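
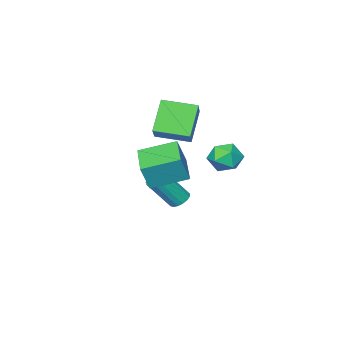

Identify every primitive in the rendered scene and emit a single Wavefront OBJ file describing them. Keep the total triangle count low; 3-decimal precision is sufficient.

v 3.298 -2.801 -1.18
v 3.843 -2.877 0.28
v 1.802 -1.53 -0.556
v 2.346 -1.606 0.904
v 4.494 -1.214 -1.544
v 5.038 -1.29 -0.084
v 2.997 0.057 -0.92
v 3.542 -0.019 0.54
v 1.174 -3.986 2.244
v 2.19 -2.972 3.297
v -0.011 -2.523 1.98
v 1.006 -1.51 3.032
v 2.274 -3.39 0.608
v 3.291 -2.377 1.66
v 1.09 -1.928 0.343
v 2.106 -0.914 1.396
v 0.341 -3.609 -4.671
v 0.84 -3.776 -5.052
v 1.918 -4.439 -3.351
v 1.419 -4.271 -2.969
v 0.901 -3.481 -4.975
v 1.979 -4.144 -3.274
v 0.833 -3.215 -4.829
v 1.911 -3.878 -3.128
v 0.653 -3.039 -4.646
v 1.731 -3.702 -2.945
v 0.402 -2.994 -4.469
v 1.479 -3.656 -2.768
v 0.136 -3.089 -4.338
v 1.214 -3.752 -2.637
v -0.083 -3.304 -4.283
v 0.995 -3.967 -2.582
v -0.204 -3.588 -4.317
v 0.874 -4.251 -2.616
v -0.201 -3.877 -4.432
v 0.877 -4.54 -2.731
v -0.073 -4.105 -4.602
v 1.005 -4.768 -2.9
v 0.15 -4.219 -4.787
v 1.227 -4.882 -3.086
v 0.416 -4.193 -4.946
v 1.493 -4.856 -3.244
v 0.665 -4.033 -5.041
v 1.743 -4.696 -3.34
v 1.637 1.676 0.018
v 2.27 1.038 0.428
v 0.45 0.622 0.212
v 1.083 -0.016 0.622
v 0.837 0.813 1.101
v 1.571 1.464 0.981
v 1.149 0.196 -0.341
v 1.883 0.847 -0.461
v 1.969 0.123 0.206
v 1.776 0.505 1.097
v 0.944 1.155 -0.457
v 0.751 1.537 0.434
f 2 4 1
f 5 2 1
f 1 4 3
f 3 5 1
f 2 8 4
f 6 2 5
f 6 8 2
f 4 8 3
f 7 5 3
f 3 8 7
f 7 6 5
f 8 6 7
f 10 12 9
f 13 10 9
f 9 12 11
f 11 13 9
f 10 16 12
f 14 10 13
f 14 16 10
f 12 16 11
f 15 13 11
f 11 16 15
f 15 14 13
f 16 14 15
f 18 17 21
f 18 21 19
f 19 21 22
f 19 22 20
f 21 17 23
f 21 23 22
f 22 23 24
f 22 24 20
f 23 17 25
f 23 25 24
f 24 25 26
f 24 26 20
f 25 17 27
f 25 27 26
f 26 27 28
f 26 28 20
f 27 17 29
f 27 29 28
f 28 29 30
f 28 30 20
f 29 17 31
f 29 31 30
f 30 31 32
f 30 32 20
f 31 17 33
f 31 33 32
f 32 33 34
f 32 34 20
f 33 17 35
f 33 35 34
f 34 35 36
f 34 36 20
f 35 17 37
f 35 37 36
f 36 37 38
f 36 38 20
f 37 17 39
f 37 39 38
f 38 39 40
f 38 40 20
f 39 17 41
f 39 41 40
f 40 41 42
f 40 42 20
f 41 17 43
f 41 43 42
f 42 43 44
f 42 44 20
f 43 17 18
f 43 18 44
f 44 18 19
f 44 19 20
f 45 56 50
f 45 50 46
f 45 46 52
f 45 52 55
f 45 55 56
f 46 50 54
f 50 56 49
f 56 55 47
f 55 52 51
f 52 46 53
f 48 54 49
f 48 49 47
f 48 47 51
f 48 51 53
f 48 53 54
f 49 54 50
f 47 49 56
f 51 47 55
f 53 51 52
f 54 53 46



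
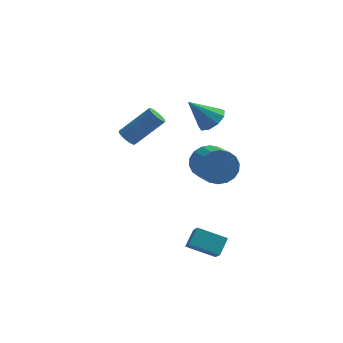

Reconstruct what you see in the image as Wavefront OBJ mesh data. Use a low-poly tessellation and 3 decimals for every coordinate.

v 2.649 2.001 2.27
v 3.263 1.679 2.726
v 1.531 1.739 3.59
v 3.232 2.24 2.811
v 2.928 2.689 2.642
v 2.493 2.816 2.3
v 2.132 2.562 1.943
v 2.013 2.046 1.739
v 2.191 1.508 1.784
v 2.584 1.202 2.056
v 3.007 1.269 2.428
v 2.698 0.071 0.519
v 3.111 0.562 1.273
v 3.715 -0.9 1.895
v 3.302 -1.391 1.141
v 2.71 0.463 1.428
v 3.314 -1 2.05
v 2.308 0.286 1.403
v 2.912 -1.177 2.025
v 1.982 0.066 1.203
v 2.586 -1.396 1.825
v 1.799 -0.152 0.868
v 2.403 -1.615 1.489
v 1.793 -0.327 0.463
v 2.397 -1.789 1.085
v 1.967 -0.422 0.069
v 2.571 -1.884 0.691
v 2.285 -0.42 -0.235
v 2.889 -1.882 0.387
v 2.686 -0.32 -0.39
v 3.29 -1.783 0.232
v 3.088 -0.143 -0.365
v 3.692 -1.606 0.257
v 3.414 0.076 -0.165
v 4.018 -1.386 0.457
v 3.597 0.295 0.171
v 4.201 -1.168 0.792
v 3.603 0.469 0.575
v 4.207 -0.993 1.197
v 3.429 0.564 0.969
v 4.033 -0.898 1.591
v -1.677 3.623 -0.289
v -1.31 3.238 -0.521
v 0.144 3.773 0.897
v -0.223 4.157 1.129
v -1.26 3.52 -0.678
v 0.194 4.055 0.739
v -1.342 3.834 -0.712
v 0.112 4.369 0.705
v -1.531 4.082 -0.612
v -0.077 4.616 0.806
v -1.766 4.183 -0.409
v -0.312 4.718 1.009
v -1.973 4.106 -0.168
v -0.519 4.641 1.25
v -2.086 3.876 0.035
v -0.632 4.411 1.453
v -2.069 3.566 0.135
v -0.615 4.1 1.552
v -1.928 3.273 0.1
v -0.474 3.808 1.518
v -1.707 3.091 -0.058
v -0.253 3.626 1.36
v -1.476 3.078 -0.289
v -0.022 3.613 1.128
v 2.08 -3.05 -3.155
v 2.383 -2.301 -2.5
v 1.828 -2.363 -3.822
v 2.131 -1.615 -3.167
v 3.509 -3.105 -3.753
v 3.812 -2.357 -3.098
v 3.257 -2.419 -4.42
v 3.56 -1.67 -3.765
f 2 1 4
f 2 4 3
f 4 1 5
f 4 5 3
f 5 1 6
f 5 6 3
f 6 1 7
f 6 7 3
f 7 1 8
f 7 8 3
f 8 1 9
f 8 9 3
f 9 1 10
f 9 10 3
f 10 1 11
f 10 11 3
f 11 1 2
f 11 2 3
f 13 12 16
f 13 16 14
f 14 16 17
f 14 17 15
f 16 12 18
f 16 18 17
f 17 18 19
f 17 19 15
f 18 12 20
f 18 20 19
f 19 20 21
f 19 21 15
f 20 12 22
f 20 22 21
f 21 22 23
f 21 23 15
f 22 12 24
f 22 24 23
f 23 24 25
f 23 25 15
f 24 12 26
f 24 26 25
f 25 26 27
f 25 27 15
f 26 12 28
f 26 28 27
f 27 28 29
f 27 29 15
f 28 12 30
f 28 30 29
f 29 30 31
f 29 31 15
f 30 12 32
f 30 32 31
f 31 32 33
f 31 33 15
f 32 12 34
f 32 34 33
f 33 34 35
f 33 35 15
f 34 12 36
f 34 36 35
f 35 36 37
f 35 37 15
f 36 12 38
f 36 38 37
f 37 38 39
f 37 39 15
f 38 12 40
f 38 40 39
f 39 40 41
f 39 41 15
f 40 12 13
f 40 13 41
f 41 13 14
f 41 14 15
f 43 42 46
f 43 46 44
f 44 46 47
f 44 47 45
f 46 42 48
f 46 48 47
f 47 48 49
f 47 49 45
f 48 42 50
f 48 50 49
f 49 50 51
f 49 51 45
f 50 42 52
f 50 52 51
f 51 52 53
f 51 53 45
f 52 42 54
f 52 54 53
f 53 54 55
f 53 55 45
f 54 42 56
f 54 56 55
f 55 56 57
f 55 57 45
f 56 42 58
f 56 58 57
f 57 58 59
f 57 59 45
f 58 42 60
f 58 60 59
f 59 60 61
f 59 61 45
f 60 42 62
f 60 62 61
f 61 62 63
f 61 63 45
f 62 42 64
f 62 64 63
f 63 64 65
f 63 65 45
f 64 42 43
f 64 43 65
f 65 43 44
f 65 44 45
f 67 69 66
f 70 67 66
f 66 69 68
f 68 70 66
f 67 73 69
f 71 67 70
f 71 73 67
f 69 73 68
f 72 70 68
f 68 73 72
f 72 71 70
f 73 71 72



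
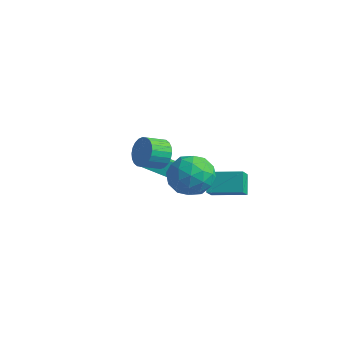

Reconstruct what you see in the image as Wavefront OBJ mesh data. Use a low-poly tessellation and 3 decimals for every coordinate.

v 2.221 -1.126 2.897
v 2.811 -0.252 3.289
v 3.169 -2.248 3.971
v 3.759 -1.374 4.363
v 2.67 -1.481 4.625
v 2.084 -0.787 3.961
v 3.896 -1.713 3.299
v 3.31 -1.019 2.635
v 3.846 -0.615 3.538
v 3.089 -0.471 4.357
v 2.891 -2.029 2.903
v 2.134 -1.885 3.722
v 2.432 -0.59 2.999
v 3.548 -1.91 4.261
v 2.908 -1.972 4.415
v 3.254 -1.458 4.646
v 2.005 -0.905 3.394
v 2.352 -0.391 3.624
v 2.27 -1.113 4.409
v 3.628 -2.109 3.636
v 3.975 -1.595 3.866
v 2.726 -1.042 2.614
v 3.072 -0.528 2.845
v 3.71 -1.387 2.851
v 3.388 -0.29 3.375
v 3.945 -0.95 4.007
v 4.026 -1.149 3.381
v 3.681 -0.741 2.991
v 2.943 -0.205 3.857
v 3.5 -0.865 4.488
v 2.86 -0.928 4.642
v 2.515 -0.52 4.252
v 3.551 -0.419 4.003
v 2.48 -1.635 2.772
v 3.037 -2.295 3.403
v 3.465 -1.98 3.008
v 3.12 -1.572 2.618
v 2.035 -1.55 3.253
v 2.592 -2.21 3.885
v 2.299 -1.759 4.269
v 1.954 -1.351 3.879
v 2.429 -2.081 3.257
v 0.498 -0.329 3.308
v 0.847 -0.772 2.742
v 0.472 -1.635 3.185
v 0.122 -1.191 3.752
v 1.073 -0.759 2.957
v 0.698 -1.622 3.401
v 1.211 -0.681 3.226
v 0.836 -1.544 3.669
v 1.24 -0.549 3.507
v 0.865 -1.412 3.951
v 1.157 -0.384 3.758
v 0.782 -1.246 4.202
v 0.973 -0.21 3.941
v 0.598 -1.073 4.384
v 0.716 -0.054 4.027
v 0.341 -0.917 4.471
v 0.427 0.06 4.004
v 0.052 -0.803 4.447
v 0.148 0.115 3.875
v -0.227 -0.748 4.318
v -0.078 0.102 3.659
v -0.453 -0.761 4.103
v -0.216 0.024 3.391
v -0.591 -0.839 3.834
v -0.245 -0.108 3.109
v -0.62 -0.971 3.553
v -0.162 -0.274 2.858
v -0.537 -1.136 3.302
v 0.022 -0.447 2.676
v -0.353 -1.31 3.119
v 0.279 -0.603 2.589
v -0.096 -1.466 3.033
v 0.568 -0.717 2.613
v 0.193 -1.58 3.056
v -3.469 2.156 -0.409
v -3.447 2.702 0.229
v -1.841 3.16 -1.323
v -1.819 3.706 -0.685
v -2.241 1.014 0.525
v -2.219 1.56 1.163
v -0.613 2.018 -0.389
v -0.591 2.564 0.249
v 0.924 2.615 -0.944
v 1.232 1.889 -0.191
v 0.41 3.242 -0.128
v 0.718 2.516 0.624
v 2.342 3.464 -0.704
v 2.65 2.738 0.048
v 1.828 4.091 0.111
v 2.136 3.365 0.864
f 1 38 17
f 38 12 41
f 17 41 6
f 38 41 17
f 1 17 13
f 17 6 18
f 13 18 2
f 17 18 13
f 1 13 22
f 13 2 23
f 22 23 8
f 13 23 22
f 1 22 34
f 22 8 37
f 34 37 11
f 22 37 34
f 1 34 38
f 34 11 42
f 38 42 12
f 34 42 38
f 2 18 29
f 18 6 32
f 29 32 10
f 18 32 29
f 6 41 19
f 41 12 40
f 19 40 5
f 41 40 19
f 12 42 39
f 42 11 35
f 39 35 3
f 42 35 39
f 11 37 36
f 37 8 24
f 36 24 7
f 37 24 36
f 8 23 28
f 23 2 25
f 28 25 9
f 23 25 28
f 4 30 16
f 30 10 31
f 16 31 5
f 30 31 16
f 4 16 14
f 16 5 15
f 14 15 3
f 16 15 14
f 4 14 21
f 14 3 20
f 21 20 7
f 14 20 21
f 4 21 26
f 21 7 27
f 26 27 9
f 21 27 26
f 4 26 30
f 26 9 33
f 30 33 10
f 26 33 30
f 5 31 19
f 31 10 32
f 19 32 6
f 31 32 19
f 3 15 39
f 15 5 40
f 39 40 12
f 15 40 39
f 7 20 36
f 20 3 35
f 36 35 11
f 20 35 36
f 9 27 28
f 27 7 24
f 28 24 8
f 27 24 28
f 10 33 29
f 33 9 25
f 29 25 2
f 33 25 29
f 44 43 47
f 44 47 45
f 45 47 48
f 45 48 46
f 47 43 49
f 47 49 48
f 48 49 50
f 48 50 46
f 49 43 51
f 49 51 50
f 50 51 52
f 50 52 46
f 51 43 53
f 51 53 52
f 52 53 54
f 52 54 46
f 53 43 55
f 53 55 54
f 54 55 56
f 54 56 46
f 55 43 57
f 55 57 56
f 56 57 58
f 56 58 46
f 57 43 59
f 57 59 58
f 58 59 60
f 58 60 46
f 59 43 61
f 59 61 60
f 60 61 62
f 60 62 46
f 61 43 63
f 61 63 62
f 62 63 64
f 62 64 46
f 63 43 65
f 63 65 64
f 64 65 66
f 64 66 46
f 65 43 67
f 65 67 66
f 66 67 68
f 66 68 46
f 67 43 69
f 67 69 68
f 68 69 70
f 68 70 46
f 69 43 71
f 69 71 70
f 70 71 72
f 70 72 46
f 71 43 73
f 71 73 72
f 72 73 74
f 72 74 46
f 73 43 75
f 73 75 74
f 74 75 76
f 74 76 46
f 75 43 44
f 75 44 76
f 76 44 45
f 76 45 46
f 78 80 77
f 81 78 77
f 77 80 79
f 79 81 77
f 78 84 80
f 82 78 81
f 82 84 78
f 80 84 79
f 83 81 79
f 79 84 83
f 83 82 81
f 84 82 83
f 86 88 85
f 89 86 85
f 85 88 87
f 87 89 85
f 86 92 88
f 90 86 89
f 90 92 86
f 88 92 87
f 91 89 87
f 87 92 91
f 91 90 89
f 92 90 91



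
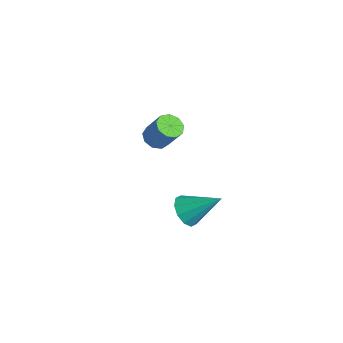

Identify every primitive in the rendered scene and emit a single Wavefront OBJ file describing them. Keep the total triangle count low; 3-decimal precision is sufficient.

v 2.076 0.876 -1.308
v 2.55 1.172 -2.026
v 3.104 2.184 -0.092
v 2.089 1.49 -1.979
v 1.623 1.574 -1.676
v 1.33 1.391 -1.232
v 1.322 1.012 -0.817
v 1.603 0.58 -0.589
v 2.064 0.262 -0.637
v 2.53 0.178 -0.94
v 2.822 0.361 -1.384
v 2.83 0.74 -1.799
v -4.295 2.623 -1.441
v -3.757 2.122 -1.636
v -2.928 2.476 -0.254
v -3.465 2.977 -0.059
v -3.64 2.592 -1.826
v -2.811 2.945 -0.444
v -3.83 3.076 -1.836
v -3 3.429 -0.454
v -4.237 3.348 -1.661
v -3.407 3.702 -0.28
v -4.671 3.281 -1.383
v -3.841 3.635 -0.002
v -4.929 2.906 -1.132
v -4.099 3.26 0.249
v -4.891 2.399 -1.026
v -4.061 2.753 0.356
v -4.573 1.997 -1.113
v -3.744 2.35 0.268
v -4.126 1.887 -1.354
v -3.296 2.241 0.028
f 2 1 4
f 2 4 3
f 4 1 5
f 4 5 3
f 5 1 6
f 5 6 3
f 6 1 7
f 6 7 3
f 7 1 8
f 7 8 3
f 8 1 9
f 8 9 3
f 9 1 10
f 9 10 3
f 10 1 11
f 10 11 3
f 11 1 12
f 11 12 3
f 12 1 2
f 12 2 3
f 14 13 17
f 14 17 15
f 15 17 18
f 15 18 16
f 17 13 19
f 17 19 18
f 18 19 20
f 18 20 16
f 19 13 21
f 19 21 20
f 20 21 22
f 20 22 16
f 21 13 23
f 21 23 22
f 22 23 24
f 22 24 16
f 23 13 25
f 23 25 24
f 24 25 26
f 24 26 16
f 25 13 27
f 25 27 26
f 26 27 28
f 26 28 16
f 27 13 29
f 27 29 28
f 28 29 30
f 28 30 16
f 29 13 31
f 29 31 30
f 30 31 32
f 30 32 16
f 31 13 14
f 31 14 32
f 32 14 15
f 32 15 16



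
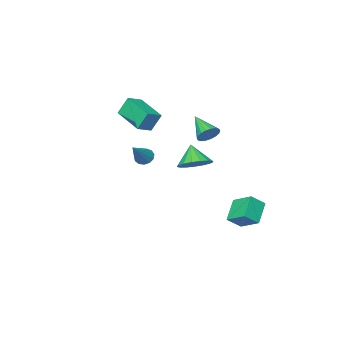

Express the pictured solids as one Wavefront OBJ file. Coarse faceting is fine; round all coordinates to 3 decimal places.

v -1.331 2.305 -2.223
v -1.488 3.57 -1.51
v -2.11 2.582 -2.886
v -2.267 3.847 -2.173
v -0.313 2.953 -3.147
v -0.47 4.218 -2.434
v -1.092 3.23 -3.81
v -1.249 4.495 -3.097
v 0.291 -4.57 2.442
v -0.172 -4.232 3.575
v 0.467 -2.565 1.916
v 0.004 -2.227 3.049
v 1.256 -4.553 2.831
v 0.793 -4.215 3.964
v 1.432 -2.548 2.305
v 0.969 -2.21 3.438
v 3.345 0.495 1.777
v 3.738 0.533 1.366
v 4.555 1.065 2.983
v 3.591 0.819 1.378
v 3.367 1.002 1.517
v 3.135 1.024 1.738
v 2.971 0.878 1.972
v 2.925 0.611 2.145
v 3.012 0.307 2.2
v 3.206 0.063 2.121
v 3.443 -0.044 1.934
v 3.65 0.02 1.696
v 3.759 0.236 1.484
v -2.329 -0.989 1.361
v -1.615 -1.046 1.431
v -2.531 -2.431 2.259
v -1.698 -0.874 1.688
v -1.906 -0.725 1.88
v -2.199 -0.628 1.97
v -2.516 -0.603 1.939
v -2.797 -0.654 1.793
v -2.985 -0.772 1.562
v -3.044 -0.933 1.291
v -2.96 -1.105 1.034
v -2.752 -1.254 0.842
v -2.46 -1.351 0.752
v -2.142 -1.376 0.783
v -1.861 -1.324 0.929
v -1.673 -1.207 1.16
v -1.816 -1.522 -0.977
v -1.01 -2.148 -1.178
v -2.124 -2.298 0.197
v -0.815 -1.791 -0.892
v -0.849 -1.373 -0.624
v -1.105 -0.988 -0.438
v -1.524 -0.727 -0.375
v -2.009 -0.647 -0.45
v -2.451 -0.768 -0.645
v -2.747 -1.062 -0.917
v -2.829 -1.461 -1.203
v -2.68 -1.875 -1.436
v -2.333 -2.207 -1.565
v -1.867 -2.383 -1.559
v -1.39 -2.362 -1.419
f 2 4 1
f 5 2 1
f 1 4 3
f 3 5 1
f 2 8 4
f 6 2 5
f 6 8 2
f 4 8 3
f 7 5 3
f 3 8 7
f 7 6 5
f 8 6 7
f 10 12 9
f 13 10 9
f 9 12 11
f 11 13 9
f 10 16 12
f 14 10 13
f 14 16 10
f 12 16 11
f 15 13 11
f 11 16 15
f 15 14 13
f 16 14 15
f 18 17 20
f 18 20 19
f 20 17 21
f 20 21 19
f 21 17 22
f 21 22 19
f 22 17 23
f 22 23 19
f 23 17 24
f 23 24 19
f 24 17 25
f 24 25 19
f 25 17 26
f 25 26 19
f 26 17 27
f 26 27 19
f 27 17 28
f 27 28 19
f 28 17 29
f 28 29 19
f 29 17 18
f 29 18 19
f 31 30 33
f 31 33 32
f 33 30 34
f 33 34 32
f 34 30 35
f 34 35 32
f 35 30 36
f 35 36 32
f 36 30 37
f 36 37 32
f 37 30 38
f 37 38 32
f 38 30 39
f 38 39 32
f 39 30 40
f 39 40 32
f 40 30 41
f 40 41 32
f 41 30 42
f 41 42 32
f 42 30 43
f 42 43 32
f 43 30 44
f 43 44 32
f 44 30 45
f 44 45 32
f 45 30 31
f 45 31 32
f 47 46 49
f 47 49 48
f 49 46 50
f 49 50 48
f 50 46 51
f 50 51 48
f 51 46 52
f 51 52 48
f 52 46 53
f 52 53 48
f 53 46 54
f 53 54 48
f 54 46 55
f 54 55 48
f 55 46 56
f 55 56 48
f 56 46 57
f 56 57 48
f 57 46 58
f 57 58 48
f 58 46 59
f 58 59 48
f 59 46 60
f 59 60 48
f 60 46 47
f 60 47 48



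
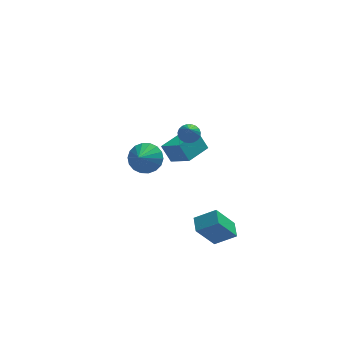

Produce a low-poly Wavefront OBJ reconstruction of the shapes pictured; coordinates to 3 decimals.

v 1.684 1.315 1.109
v 2.036 1.58 1.422
v 1.496 -0.075 2.491
v 1.84 1.669 1.486
v 1.617 1.698 1.484
v 1.406 1.66 1.417
v 1.243 1.563 1.297
v 1.156 1.423 1.145
v 1.161 1.264 0.986
v 1.256 1.114 0.848
v 1.426 0.999 0.756
v 1.64 0.939 0.724
v 1.861 0.944 0.759
v 2.052 1.013 0.855
v 2.18 1.134 0.994
v 2.222 1.287 1.153
v 2.171 1.444 1.305
v 1.778 1.945 -1.366
v 1.347 2.293 -0.474
v 1.023 2.92 -2.11
v 0.592 3.268 -1.217
v 2.808 2.852 -1.223
v 2.377 3.2 -0.33
v 2.053 3.827 -1.966
v 1.622 4.175 -1.074
v 2.287 -3.059 -3.333
v 1.384 -3.406 -1.997
v 2.301 -2.229 -3.108
v 1.397 -2.576 -1.772
v 3.283 -3.244 -2.708
v 2.379 -3.591 -1.372
v 3.296 -2.414 -2.483
v 2.393 -2.761 -1.147
v -0.622 -1.172 1.512
v 0.158 -1.461 1.624
v -1.018 -1.968 2.208
v 0.124 -1.206 1.895
v -0.058 -0.945 2.091
v -0.352 -0.728 2.172
v -0.699 -0.6 2.122
v -1.031 -0.584 1.951
v -1.282 -0.685 1.693
v -1.403 -0.882 1.399
v -1.369 -1.137 1.128
v -1.187 -1.398 0.932
v -0.893 -1.615 0.851
v -0.545 -1.744 0.901
v -0.213 -1.759 1.072
v 0.038 -1.658 1.33
f 2 1 4
f 2 4 3
f 4 1 5
f 4 5 3
f 5 1 6
f 5 6 3
f 6 1 7
f 6 7 3
f 7 1 8
f 7 8 3
f 8 1 9
f 8 9 3
f 9 1 10
f 9 10 3
f 10 1 11
f 10 11 3
f 11 1 12
f 11 12 3
f 12 1 13
f 12 13 3
f 13 1 14
f 13 14 3
f 14 1 15
f 14 15 3
f 15 1 16
f 15 16 3
f 16 1 17
f 16 17 3
f 17 1 2
f 17 2 3
f 19 21 18
f 22 19 18
f 18 21 20
f 20 22 18
f 19 25 21
f 23 19 22
f 23 25 19
f 21 25 20
f 24 22 20
f 20 25 24
f 24 23 22
f 25 23 24
f 27 29 26
f 30 27 26
f 26 29 28
f 28 30 26
f 27 33 29
f 31 27 30
f 31 33 27
f 29 33 28
f 32 30 28
f 28 33 32
f 32 31 30
f 33 31 32
f 35 34 37
f 35 37 36
f 37 34 38
f 37 38 36
f 38 34 39
f 38 39 36
f 39 34 40
f 39 40 36
f 40 34 41
f 40 41 36
f 41 34 42
f 41 42 36
f 42 34 43
f 42 43 36
f 43 34 44
f 43 44 36
f 44 34 45
f 44 45 36
f 45 34 46
f 45 46 36
f 46 34 47
f 46 47 36
f 47 34 48
f 47 48 36
f 48 34 49
f 48 49 36
f 49 34 35
f 49 35 36



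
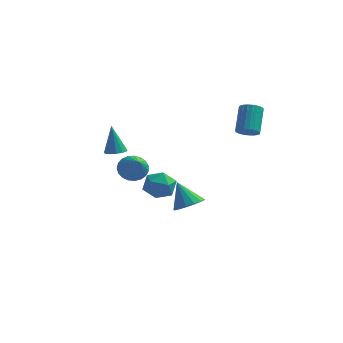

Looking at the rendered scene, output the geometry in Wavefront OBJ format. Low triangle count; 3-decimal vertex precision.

v -1.249 3.847 -3.517
v -0.783 3.599 -2.769
v -2.317 2.881 -3.171
v -1.851 2.633 -2.423
v -2.227 3.465 -2.473
v -1.568 4.062 -2.687
v -1.532 2.418 -3.253
v -0.873 3.015 -3.467
v -0.958 2.716 -2.607
v -1.388 3.364 -2.124
v -1.712 3.116 -3.816
v -2.142 3.764 -3.333
v 3.002 2.182 1.8
v 3.531 2.015 2.001
v 3.467 3.111 3.081
v 2.938 3.278 2.88
v 3.591 2.184 1.833
v 3.527 3.28 2.913
v 3.549 2.352 1.66
v 3.486 3.448 2.74
v 3.412 2.491 1.51
v 3.349 3.587 2.591
v 3.205 2.577 1.411
v 3.142 3.673 2.492
v 2.962 2.594 1.38
v 2.899 3.69 2.46
v 2.727 2.54 1.42
v 2.663 3.636 2.501
v 2.538 2.424 1.527
v 2.475 3.52 2.607
v 2.43 2.267 1.681
v 2.367 3.363 2.761
v 2.421 2.094 1.855
v 2.357 3.19 2.935
v 2.512 1.937 2.02
v 2.449 3.033 3.1
v 2.688 1.822 2.147
v 2.624 2.918 3.227
v 2.918 1.77 2.213
v 2.854 2.865 3.294
v 3.163 1.788 2.209
v 3.099 2.884 3.289
v 3.379 1.875 2.134
v 3.316 2.971 3.214
v -2.81 2.97 -1.803
v -2.326 2.701 -2.367
v -2.15 1.71 -0.637
v -2.142 2.931 -2.223
v -2.072 3.168 -2.006
v -2.131 3.371 -1.755
v -2.306 3.504 -1.511
v -2.569 3.545 -1.318
v -2.874 3.487 -1.209
v -3.167 3.339 -1.203
v -3.398 3.128 -1.301
v -3.528 2.889 -1.485
v -3.534 2.664 -1.725
v -3.414 2.492 -1.978
v -3.19 2.403 -2.201
v -2.9 2.412 -2.355
v -2.595 2.517 -2.414
v -1.919 -3.064 2.537
v -1.51 -3.367 2.685
v -2.201 -2.736 3.983
v -1.4 -3.093 2.645
v -1.455 -2.809 2.57
v -1.657 -2.606 2.484
v -1.941 -2.548 2.416
v -2.219 -2.654 2.385
v -2.401 -2.89 2.403
v -2.43 -3.181 2.463
v -2.297 -3.435 2.547
v -2.043 -3.571 2.627
v -1.75 -3.546 2.679
v 0.422 1.27 -2.979
v 0.827 0.68 -2.558
v -0.282 1.67 -1.741
v 1.076 1.028 -2.529
v 1.151 1.441 -2.62
v 1.03 1.808 -2.808
v 0.746 2.031 -3.041
v 0.376 2.05 -3.258
v 0.018 1.86 -3.4
v -0.232 1.511 -3.429
v -0.306 1.098 -3.338
v -0.185 0.731 -3.151
v 0.098 0.508 -2.917
v 0.469 0.489 -2.7
f 1 12 6
f 1 6 2
f 1 2 8
f 1 8 11
f 1 11 12
f 2 6 10
f 6 12 5
f 12 11 3
f 11 8 7
f 8 2 9
f 4 10 5
f 4 5 3
f 4 3 7
f 4 7 9
f 4 9 10
f 5 10 6
f 3 5 12
f 7 3 11
f 9 7 8
f 10 9 2
f 14 13 17
f 14 17 15
f 15 17 18
f 15 18 16
f 17 13 19
f 17 19 18
f 18 19 20
f 18 20 16
f 19 13 21
f 19 21 20
f 20 21 22
f 20 22 16
f 21 13 23
f 21 23 22
f 22 23 24
f 22 24 16
f 23 13 25
f 23 25 24
f 24 25 26
f 24 26 16
f 25 13 27
f 25 27 26
f 26 27 28
f 26 28 16
f 27 13 29
f 27 29 28
f 28 29 30
f 28 30 16
f 29 13 31
f 29 31 30
f 30 31 32
f 30 32 16
f 31 13 33
f 31 33 32
f 32 33 34
f 32 34 16
f 33 13 35
f 33 35 34
f 34 35 36
f 34 36 16
f 35 13 37
f 35 37 36
f 36 37 38
f 36 38 16
f 37 13 39
f 37 39 38
f 38 39 40
f 38 40 16
f 39 13 41
f 39 41 40
f 40 41 42
f 40 42 16
f 41 13 43
f 41 43 42
f 42 43 44
f 42 44 16
f 43 13 14
f 43 14 44
f 44 14 15
f 44 15 16
f 46 45 48
f 46 48 47
f 48 45 49
f 48 49 47
f 49 45 50
f 49 50 47
f 50 45 51
f 50 51 47
f 51 45 52
f 51 52 47
f 52 45 53
f 52 53 47
f 53 45 54
f 53 54 47
f 54 45 55
f 54 55 47
f 55 45 56
f 55 56 47
f 56 45 57
f 56 57 47
f 57 45 58
f 57 58 47
f 58 45 59
f 58 59 47
f 59 45 60
f 59 60 47
f 60 45 61
f 60 61 47
f 61 45 46
f 61 46 47
f 63 62 65
f 63 65 64
f 65 62 66
f 65 66 64
f 66 62 67
f 66 67 64
f 67 62 68
f 67 68 64
f 68 62 69
f 68 69 64
f 69 62 70
f 69 70 64
f 70 62 71
f 70 71 64
f 71 62 72
f 71 72 64
f 72 62 73
f 72 73 64
f 73 62 74
f 73 74 64
f 74 62 63
f 74 63 64
f 76 75 78
f 76 78 77
f 78 75 79
f 78 79 77
f 79 75 80
f 79 80 77
f 80 75 81
f 80 81 77
f 81 75 82
f 81 82 77
f 82 75 83
f 82 83 77
f 83 75 84
f 83 84 77
f 84 75 85
f 84 85 77
f 85 75 86
f 85 86 77
f 86 75 87
f 86 87 77
f 87 75 88
f 87 88 77
f 88 75 76
f 88 76 77



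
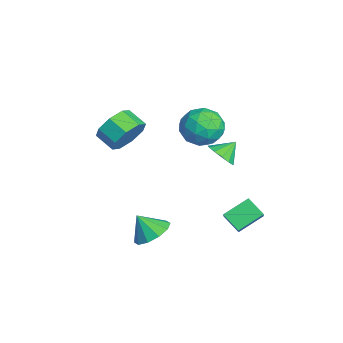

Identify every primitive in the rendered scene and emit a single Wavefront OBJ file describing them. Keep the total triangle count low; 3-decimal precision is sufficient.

v -2.637 2.318 -1.462
v -1.997 2.656 -0.52
v -3.023 0.644 -0.6
v -2.383 0.982 0.342
v -3.416 1.518 0.102
v -3.177 2.553 -0.431
v -1.843 0.747 -0.689
v -1.604 1.782 -1.222
v -1.506 1.685 -0.042
v -2.479 2.161 0.447
v -2.541 1.139 -1.567
v -3.514 1.615 -1.078
v -2.283 2.634 -1.067
v -2.737 0.666 -0.053
v -3.344 0.981 -0.194
v -2.968 1.18 0.36
v -2.977 2.573 -1.014
v -2.601 2.772 -0.46
v -3.435 2.103 -0.095
v -2.419 0.528 -0.66
v -2.043 0.727 -0.106
v -2.052 2.12 -1.48
v -1.676 2.319 -0.926
v -1.585 1.197 -1.025
v -1.619 2.262 -0.232
v -1.845 1.278 0.275
v -1.528 1.14 -0.332
v -1.388 1.749 -0.645
v -2.19 2.542 0.055
v -2.417 1.558 0.562
v -3.024 1.873 0.421
v -2.884 2.481 0.108
v -1.902 1.971 0.336
v -2.603 1.742 -1.682
v -2.83 0.758 -1.175
v -2.136 0.819 -1.228
v -1.996 1.427 -1.541
v -3.175 2.022 -1.395
v -3.401 1.038 -0.888
v -3.632 1.551 -0.475
v -3.492 2.16 -0.788
v -3.118 1.329 -1.456
v 0.229 -2.27 1.121
v 0.887 -2.503 1.905
v 0.088 -3.144 2.384
v -0.569 -2.91 1.599
v 0.449 -1.846 2.056
v -0.349 -2.487 2.534
v -0.117 -1.437 1.659
v -0.915 -2.078 2.137
v -0.481 -1.516 0.946
v -1.279 -2.157 1.425
v -0.428 -2.036 0.336
v -1.227 -2.677 0.815
v 0.009 -2.693 0.186
v -0.789 -3.334 0.664
v 0.575 -3.102 0.583
v -0.223 -3.743 1.061
v 0.939 -3.023 1.295
v 0.141 -3.664 1.774
v 1.932 1.671 0.529
v 2.536 2.12 0.256
v 1.668 2.429 1.191
v 2.178 2.219 0
v 1.742 2.144 -0.088
v 1.367 1.919 0.02
v 1.171 1.616 0.289
v 1.216 1.33 0.635
v 1.489 1.152 0.947
v 1.902 1.139 1.126
v 2.325 1.296 1.116
v 2.623 1.571 0.919
v 2.701 1.878 0.599
v 2 -1.516 -4.432
v 2.523 -0.881 -3.846
v 1.64 -2.184 -3.388
v 1.942 -0.658 -3.903
v 1.384 -0.762 -4.162
v 1.061 -1.155 -4.524
v 1.096 -1.685 -4.851
v 1.477 -2.151 -5.018
v 2.057 -2.375 -4.961
v 2.615 -2.27 -4.702
v 2.938 -1.878 -4.34
v 2.903 -1.347 -4.013
v 3.123 2.313 -4.029
v 2.404 1.753 -3.395
v 2.769 3.55 -3.339
v 2.05 2.99 -2.705
v 4.17 2.07 -3.055
v 3.451 1.51 -2.421
v 3.816 3.307 -2.365
v 3.097 2.747 -1.731
f 1 38 17
f 38 12 41
f 17 41 6
f 38 41 17
f 1 17 13
f 17 6 18
f 13 18 2
f 17 18 13
f 1 13 22
f 13 2 23
f 22 23 8
f 13 23 22
f 1 22 34
f 22 8 37
f 34 37 11
f 22 37 34
f 1 34 38
f 34 11 42
f 38 42 12
f 34 42 38
f 2 18 29
f 18 6 32
f 29 32 10
f 18 32 29
f 6 41 19
f 41 12 40
f 19 40 5
f 41 40 19
f 12 42 39
f 42 11 35
f 39 35 3
f 42 35 39
f 11 37 36
f 37 8 24
f 36 24 7
f 37 24 36
f 8 23 28
f 23 2 25
f 28 25 9
f 23 25 28
f 4 30 16
f 30 10 31
f 16 31 5
f 30 31 16
f 4 16 14
f 16 5 15
f 14 15 3
f 16 15 14
f 4 14 21
f 14 3 20
f 21 20 7
f 14 20 21
f 4 21 26
f 21 7 27
f 26 27 9
f 21 27 26
f 4 26 30
f 26 9 33
f 30 33 10
f 26 33 30
f 5 31 19
f 31 10 32
f 19 32 6
f 31 32 19
f 3 15 39
f 15 5 40
f 39 40 12
f 15 40 39
f 7 20 36
f 20 3 35
f 36 35 11
f 20 35 36
f 9 27 28
f 27 7 24
f 28 24 8
f 27 24 28
f 10 33 29
f 33 9 25
f 29 25 2
f 33 25 29
f 44 43 47
f 44 47 45
f 45 47 48
f 45 48 46
f 47 43 49
f 47 49 48
f 48 49 50
f 48 50 46
f 49 43 51
f 49 51 50
f 50 51 52
f 50 52 46
f 51 43 53
f 51 53 52
f 52 53 54
f 52 54 46
f 53 43 55
f 53 55 54
f 54 55 56
f 54 56 46
f 55 43 57
f 55 57 56
f 56 57 58
f 56 58 46
f 57 43 59
f 57 59 58
f 58 59 60
f 58 60 46
f 59 43 44
f 59 44 60
f 60 44 45
f 60 45 46
f 62 61 64
f 62 64 63
f 64 61 65
f 64 65 63
f 65 61 66
f 65 66 63
f 66 61 67
f 66 67 63
f 67 61 68
f 67 68 63
f 68 61 69
f 68 69 63
f 69 61 70
f 69 70 63
f 70 61 71
f 70 71 63
f 71 61 72
f 71 72 63
f 72 61 73
f 72 73 63
f 73 61 62
f 73 62 63
f 75 74 77
f 75 77 76
f 77 74 78
f 77 78 76
f 78 74 79
f 78 79 76
f 79 74 80
f 79 80 76
f 80 74 81
f 80 81 76
f 81 74 82
f 81 82 76
f 82 74 83
f 82 83 76
f 83 74 84
f 83 84 76
f 84 74 85
f 84 85 76
f 85 74 75
f 85 75 76
f 87 89 86
f 90 87 86
f 86 89 88
f 88 90 86
f 87 93 89
f 91 87 90
f 91 93 87
f 89 93 88
f 92 90 88
f 88 93 92
f 92 91 90
f 93 91 92



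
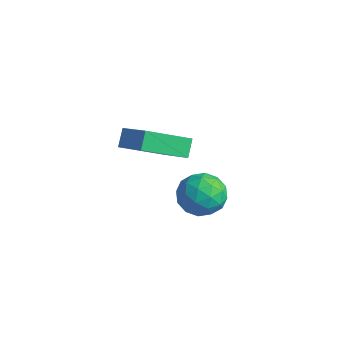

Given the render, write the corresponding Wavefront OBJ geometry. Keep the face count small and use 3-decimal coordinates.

v 0.178 -0.148 -0.605
v 1.042 -0.38 -0.054
v -0.542 -1.6 -0.086
v 0.322 -1.832 0.465
v -0.296 -1.037 0.767
v 0.149 -0.139 0.446
v 0.351 -1.841 -0.586
v 0.796 -0.943 -0.907
v 1.15 -1.426 -0.042
v 0.75 -0.929 0.794
v -0.25 -1.051 -0.934
v -0.65 -0.554 -0.098
v 0.673 -0.137 -0.375
v -0.173 -1.843 0.235
v -0.537 -1.376 0.412
v -0.028 -1.512 0.736
v 0.148 0.005 -0.081
v 0.656 -0.132 0.243
v -0.13 -0.518 0.725
v -0.156 -1.848 -0.383
v 0.352 -1.985 -0.059
v 0.528 -0.468 -0.876
v 1.037 -0.604 -0.552
v 0.63 -1.462 -0.865
v 1.244 -0.888 -0.044
v 0.821 -1.741 0.261
v 0.838 -1.746 -0.357
v 1.1 -1.219 -0.545
v 1.009 -0.596 0.448
v 0.586 -1.449 0.752
v 0.223 -0.982 0.93
v 0.484 -0.454 0.741
v 1.072 -1.211 0.454
v -0.086 -0.531 -0.892
v -0.509 -1.384 -0.588
v 0.016 -1.526 -0.881
v 0.277 -0.998 -1.07
v -0.321 -0.239 -0.401
v -0.744 -1.092 -0.096
v -0.6 -0.761 0.405
v -0.338 -0.234 0.217
v -0.572 -0.769 -0.594
v -0.869 -4.054 3.631
v -1.209 -3.585 4.267
v -0.222 -2.409 2.762
v -0.561 -1.94 3.398
v 0.701 -4.18 4.562
v 0.362 -3.711 5.198
v 1.349 -2.535 3.693
v 1.009 -2.066 4.329
f 1 38 17
f 38 12 41
f 17 41 6
f 38 41 17
f 1 17 13
f 17 6 18
f 13 18 2
f 17 18 13
f 1 13 22
f 13 2 23
f 22 23 8
f 13 23 22
f 1 22 34
f 22 8 37
f 34 37 11
f 22 37 34
f 1 34 38
f 34 11 42
f 38 42 12
f 34 42 38
f 2 18 29
f 18 6 32
f 29 32 10
f 18 32 29
f 6 41 19
f 41 12 40
f 19 40 5
f 41 40 19
f 12 42 39
f 42 11 35
f 39 35 3
f 42 35 39
f 11 37 36
f 37 8 24
f 36 24 7
f 37 24 36
f 8 23 28
f 23 2 25
f 28 25 9
f 23 25 28
f 4 30 16
f 30 10 31
f 16 31 5
f 30 31 16
f 4 16 14
f 16 5 15
f 14 15 3
f 16 15 14
f 4 14 21
f 14 3 20
f 21 20 7
f 14 20 21
f 4 21 26
f 21 7 27
f 26 27 9
f 21 27 26
f 4 26 30
f 26 9 33
f 30 33 10
f 26 33 30
f 5 31 19
f 31 10 32
f 19 32 6
f 31 32 19
f 3 15 39
f 15 5 40
f 39 40 12
f 15 40 39
f 7 20 36
f 20 3 35
f 36 35 11
f 20 35 36
f 9 27 28
f 27 7 24
f 28 24 8
f 27 24 28
f 10 33 29
f 33 9 25
f 29 25 2
f 33 25 29
f 44 46 43
f 47 44 43
f 43 46 45
f 45 47 43
f 44 50 46
f 48 44 47
f 48 50 44
f 46 50 45
f 49 47 45
f 45 50 49
f 49 48 47
f 50 48 49



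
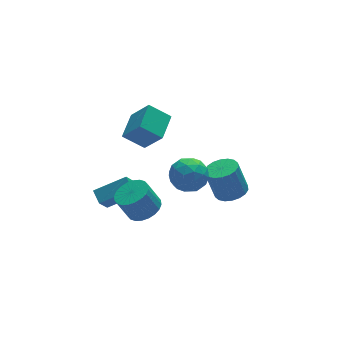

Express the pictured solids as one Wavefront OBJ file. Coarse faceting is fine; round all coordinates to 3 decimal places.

v -4.261 0.561 -1.82
v -2.418 0.142 -0.929
v -4.255 1.426 -1.428
v -2.411 1.007 -0.537
v -3.569 1.093 -3.003
v -1.725 0.674 -2.112
v -3.562 1.958 -2.611
v -1.719 1.539 -1.72
v 0.909 2.477 -2.754
v 1.802 2.412 -3.628
v 1.778 0.948 -1.752
v 2.671 0.883 -2.626
v 2.619 1.869 -1.857
v 2.082 2.814 -2.477
v 1.498 0.546 -2.903
v 0.961 1.491 -3.523
v 2.167 1.218 -3.72
v 2.859 2.036 -3.073
v 0.721 1.324 -2.307
v 1.413 2.142 -1.66
v 1.279 2.579 -3.279
v 2.301 0.781 -2.101
v 2.27 1.361 -1.649
v 2.795 1.322 -2.162
v 1.444 2.815 -2.602
v 1.969 2.777 -3.116
v 2.448 2.457 -2.075
v 1.611 0.583 -2.264
v 2.136 0.545 -2.778
v 0.785 2.038 -3.218
v 1.31 1.999 -3.731
v 1.132 0.903 -3.305
v 2.018 1.839 -3.847
v 2.529 0.94 -3.258
v 1.84 0.742 -3.421
v 1.524 1.298 -3.785
v 2.425 2.319 -3.467
v 2.936 1.42 -2.878
v 2.905 2 -2.426
v 2.59 2.556 -2.79
v 2.64 1.618 -3.521
v 0.644 1.94 -2.502
v 1.155 1.041 -1.913
v 0.99 0.804 -2.59
v 0.675 1.36 -2.954
v 1.051 2.42 -2.122
v 1.562 1.521 -1.533
v 2.056 2.062 -1.595
v 1.74 2.618 -1.959
v 0.94 1.742 -1.859
v 4.186 0.928 -4.601
v 5.159 1.229 -4.451
v 4.708 1.713 -2.49
v 3.734 1.412 -2.639
v 4.954 1.614 -4.593
v 4.503 2.098 -2.632
v 4.597 1.862 -4.737
v 4.145 2.347 -2.775
v 4.158 1.926 -4.853
v 3.707 2.41 -2.892
v 3.725 1.792 -4.92
v 3.274 2.276 -2.959
v 3.383 1.487 -4.923
v 2.932 1.971 -2.962
v 3.2 1.071 -4.863
v 2.748 1.555 -2.902
v 3.212 0.627 -4.75
v 2.761 1.111 -2.789
v 3.417 0.242 -4.608
v 2.966 0.726 -2.647
v 3.775 -0.007 -4.465
v 3.323 0.478 -2.503
v 4.213 -0.07 -4.348
v 3.762 0.414 -2.387
v 4.646 0.064 -4.281
v 4.195 0.548 -2.32
v 4.988 0.369 -4.278
v 4.537 0.853 -2.317
v 5.172 0.785 -4.338
v 4.72 1.269 -2.377
v -2.285 -1.162 -1.534
v -1.745 -1.982 -1.136
v -2.394 -1.698 0.332
v -2.935 -0.878 -0.066
v -1.477 -1.673 -1.077
v -2.126 -1.389 0.391
v -1.332 -1.286 -1.088
v -1.981 -1.001 0.38
v -1.332 -0.88 -1.167
v -1.981 -0.595 0.301
v -1.477 -0.517 -1.301
v -2.127 -0.232 0.166
v -1.746 -0.252 -1.471
v -2.395 0.032 -0.004
v -2.096 -0.126 -1.651
v -2.746 0.159 -0.183
v -2.476 -0.157 -1.813
v -3.125 0.127 -0.345
v -2.826 -0.342 -1.932
v -3.475 -0.058 -0.464
v -3.094 -0.651 -1.991
v -3.743 -0.367 -0.523
v -3.239 -1.039 -1.98
v -3.888 -0.754 -0.512
v -3.239 -1.445 -1.901
v -3.888 -1.16 -0.433
v -3.093 -1.808 -1.766
v -3.743 -1.523 -0.299
v -2.825 -2.072 -1.596
v -3.474 -1.788 -0.129
v -2.474 -2.199 -1.417
v -3.124 -1.914 0.051
v -2.095 -2.167 -1.255
v -2.744 -1.883 0.213
v -2.187 2.006 2.198
v -1.546 0.986 3.705
v -1.048 3.314 2.598
v -0.406 2.293 4.105
v -1.114 1.347 1.295
v -0.472 0.326 2.802
v 0.026 2.654 1.695
v 0.667 1.634 3.202
f 2 4 1
f 5 2 1
f 1 4 3
f 3 5 1
f 2 8 4
f 6 2 5
f 6 8 2
f 4 8 3
f 7 5 3
f 3 8 7
f 7 6 5
f 8 6 7
f 9 46 25
f 46 20 49
f 25 49 14
f 46 49 25
f 9 25 21
f 25 14 26
f 21 26 10
f 25 26 21
f 9 21 30
f 21 10 31
f 30 31 16
f 21 31 30
f 9 30 42
f 30 16 45
f 42 45 19
f 30 45 42
f 9 42 46
f 42 19 50
f 46 50 20
f 42 50 46
f 10 26 37
f 26 14 40
f 37 40 18
f 26 40 37
f 14 49 27
f 49 20 48
f 27 48 13
f 49 48 27
f 20 50 47
f 50 19 43
f 47 43 11
f 50 43 47
f 19 45 44
f 45 16 32
f 44 32 15
f 45 32 44
f 16 31 36
f 31 10 33
f 36 33 17
f 31 33 36
f 12 38 24
f 38 18 39
f 24 39 13
f 38 39 24
f 12 24 22
f 24 13 23
f 22 23 11
f 24 23 22
f 12 22 29
f 22 11 28
f 29 28 15
f 22 28 29
f 12 29 34
f 29 15 35
f 34 35 17
f 29 35 34
f 12 34 38
f 34 17 41
f 38 41 18
f 34 41 38
f 13 39 27
f 39 18 40
f 27 40 14
f 39 40 27
f 11 23 47
f 23 13 48
f 47 48 20
f 23 48 47
f 15 28 44
f 28 11 43
f 44 43 19
f 28 43 44
f 17 35 36
f 35 15 32
f 36 32 16
f 35 32 36
f 18 41 37
f 41 17 33
f 37 33 10
f 41 33 37
f 52 51 55
f 52 55 53
f 53 55 56
f 53 56 54
f 55 51 57
f 55 57 56
f 56 57 58
f 56 58 54
f 57 51 59
f 57 59 58
f 58 59 60
f 58 60 54
f 59 51 61
f 59 61 60
f 60 61 62
f 60 62 54
f 61 51 63
f 61 63 62
f 62 63 64
f 62 64 54
f 63 51 65
f 63 65 64
f 64 65 66
f 64 66 54
f 65 51 67
f 65 67 66
f 66 67 68
f 66 68 54
f 67 51 69
f 67 69 68
f 68 69 70
f 68 70 54
f 69 51 71
f 69 71 70
f 70 71 72
f 70 72 54
f 71 51 73
f 71 73 72
f 72 73 74
f 72 74 54
f 73 51 75
f 73 75 74
f 74 75 76
f 74 76 54
f 75 51 77
f 75 77 76
f 76 77 78
f 76 78 54
f 77 51 79
f 77 79 78
f 78 79 80
f 78 80 54
f 79 51 52
f 79 52 80
f 80 52 53
f 80 53 54
f 82 81 85
f 82 85 83
f 83 85 86
f 83 86 84
f 85 81 87
f 85 87 86
f 86 87 88
f 86 88 84
f 87 81 89
f 87 89 88
f 88 89 90
f 88 90 84
f 89 81 91
f 89 91 90
f 90 91 92
f 90 92 84
f 91 81 93
f 91 93 92
f 92 93 94
f 92 94 84
f 93 81 95
f 93 95 94
f 94 95 96
f 94 96 84
f 95 81 97
f 95 97 96
f 96 97 98
f 96 98 84
f 97 81 99
f 97 99 98
f 98 99 100
f 98 100 84
f 99 81 101
f 99 101 100
f 100 101 102
f 100 102 84
f 101 81 103
f 101 103 102
f 102 103 104
f 102 104 84
f 103 81 105
f 103 105 104
f 104 105 106
f 104 106 84
f 105 81 107
f 105 107 106
f 106 107 108
f 106 108 84
f 107 81 109
f 107 109 108
f 108 109 110
f 108 110 84
f 109 81 111
f 109 111 110
f 110 111 112
f 110 112 84
f 111 81 113
f 111 113 112
f 112 113 114
f 112 114 84
f 113 81 82
f 113 82 114
f 114 82 83
f 114 83 84
f 116 118 115
f 119 116 115
f 115 118 117
f 117 119 115
f 116 122 118
f 120 116 119
f 120 122 116
f 118 122 117
f 121 119 117
f 117 122 121
f 121 120 119
f 122 120 121



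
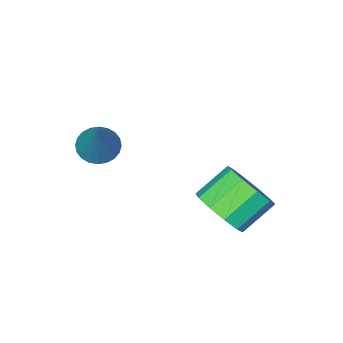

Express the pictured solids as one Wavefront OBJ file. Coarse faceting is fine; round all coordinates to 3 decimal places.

v 2.828 0.041 1.582
v 3.159 -0.472 1.737
v 3.532 0.979 3.178
v 3.32 -0.352 1.596
v 3.406 -0.172 1.452
v 3.404 0.04 1.328
v 3.315 0.253 1.243
v 3.151 0.433 1.209
v 2.938 0.554 1.233
v 2.708 0.596 1.309
v 2.497 0.555 1.427
v 2.336 0.435 1.569
v 2.249 0.255 1.712
v 2.251 0.042 1.836
v 2.341 -0.17 1.921
v 2.504 -0.35 1.955
v 2.717 -0.471 1.932
v 2.947 -0.514 1.855
v 1.011 3.008 -0.33
v 1.467 2.685 0.363
v 0.445 2.83 1.103
v -0.011 3.152 0.41
v 1.537 3.23 0.352
v 0.515 3.375 1.093
v 1.406 3.691 0.082
v 0.384 3.835 0.822
v 1.124 3.89 -0.347
v 0.102 4.035 0.394
v 0.799 3.753 -0.768
v -0.223 3.897 -0.028
v 0.555 3.33 -1.023
v -0.467 3.475 -0.283
v 0.485 2.785 -1.013
v -0.537 2.93 -0.272
v 0.616 2.325 -0.742
v -0.406 2.469 -0.002
v 0.898 2.125 -0.314
v -0.124 2.27 0.427
v 1.223 2.263 0.108
v 0.201 2.407 0.848
f 2 1 4
f 2 4 3
f 4 1 5
f 4 5 3
f 5 1 6
f 5 6 3
f 6 1 7
f 6 7 3
f 7 1 8
f 7 8 3
f 8 1 9
f 8 9 3
f 9 1 10
f 9 10 3
f 10 1 11
f 10 11 3
f 11 1 12
f 11 12 3
f 12 1 13
f 12 13 3
f 13 1 14
f 13 14 3
f 14 1 15
f 14 15 3
f 15 1 16
f 15 16 3
f 16 1 17
f 16 17 3
f 17 1 18
f 17 18 3
f 18 1 2
f 18 2 3
f 20 19 23
f 20 23 21
f 21 23 24
f 21 24 22
f 23 19 25
f 23 25 24
f 24 25 26
f 24 26 22
f 25 19 27
f 25 27 26
f 26 27 28
f 26 28 22
f 27 19 29
f 27 29 28
f 28 29 30
f 28 30 22
f 29 19 31
f 29 31 30
f 30 31 32
f 30 32 22
f 31 19 33
f 31 33 32
f 32 33 34
f 32 34 22
f 33 19 35
f 33 35 34
f 34 35 36
f 34 36 22
f 35 19 37
f 35 37 36
f 36 37 38
f 36 38 22
f 37 19 39
f 37 39 38
f 38 39 40
f 38 40 22
f 39 19 20
f 39 20 40
f 40 20 21
f 40 21 22



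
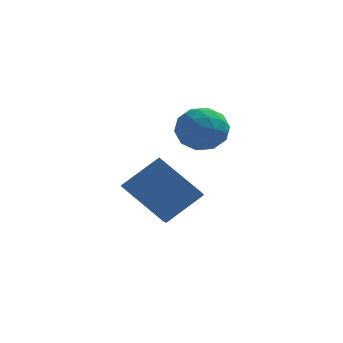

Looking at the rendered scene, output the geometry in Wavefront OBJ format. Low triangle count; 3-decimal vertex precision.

v 1.05 0.471 2.92
v 1.77 0.243 3.436
v 0.43 -0.843 3.204
v 1.15 -1.071 3.72
v 0.574 -0.419 4.002
v 0.957 0.393 3.826
v 1.243 -0.993 2.814
v 1.626 -0.181 2.638
v 1.89 -0.662 3.37
v 1.476 -0.307 4.105
v 0.724 -0.293 2.535
v 0.31 0.062 3.27
v 1.465 0.472 3.153
v 0.735 -1.072 3.487
v 0.397 -0.689 3.653
v 0.82 -0.823 3.956
v 0.987 0.56 3.382
v 1.41 0.426 3.686
v 0.706 0.037 4.019
v 0.79 -1.026 2.954
v 1.213 -1.16 3.258
v 1.38 0.223 2.684
v 1.803 0.089 2.987
v 1.494 -0.637 2.621
v 1.958 -0.194 3.417
v 1.593 -0.966 3.585
v 1.648 -0.92 3.052
v 1.873 -0.443 2.948
v 1.715 0.015 3.849
v 1.35 -0.757 4.016
v 1.011 -0.374 4.182
v 1.237 0.103 4.079
v 1.785 -0.517 3.811
v 0.85 0.157 2.624
v 0.485 -0.615 2.791
v 0.963 -0.703 2.561
v 1.189 -0.226 2.458
v 0.607 0.366 3.055
v 0.242 -0.406 3.223
v 0.327 -0.157 3.692
v 0.552 0.32 3.588
v 0.415 -0.083 2.829
v -0.971 -2.668 1.673
v -0.893 -4.002 2.377
v 0.093 -2.094 2.642
v 0.172 -3.428 3.346
v 0.348 -3.192 0.534
v 0.427 -4.526 1.238
v 1.413 -2.618 1.503
v 1.491 -3.952 2.207
f 1 38 17
f 38 12 41
f 17 41 6
f 38 41 17
f 1 17 13
f 17 6 18
f 13 18 2
f 17 18 13
f 1 13 22
f 13 2 23
f 22 23 8
f 13 23 22
f 1 22 34
f 22 8 37
f 34 37 11
f 22 37 34
f 1 34 38
f 34 11 42
f 38 42 12
f 34 42 38
f 2 18 29
f 18 6 32
f 29 32 10
f 18 32 29
f 6 41 19
f 41 12 40
f 19 40 5
f 41 40 19
f 12 42 39
f 42 11 35
f 39 35 3
f 42 35 39
f 11 37 36
f 37 8 24
f 36 24 7
f 37 24 36
f 8 23 28
f 23 2 25
f 28 25 9
f 23 25 28
f 4 30 16
f 30 10 31
f 16 31 5
f 30 31 16
f 4 16 14
f 16 5 15
f 14 15 3
f 16 15 14
f 4 14 21
f 14 3 20
f 21 20 7
f 14 20 21
f 4 21 26
f 21 7 27
f 26 27 9
f 21 27 26
f 4 26 30
f 26 9 33
f 30 33 10
f 26 33 30
f 5 31 19
f 31 10 32
f 19 32 6
f 31 32 19
f 3 15 39
f 15 5 40
f 39 40 12
f 15 40 39
f 7 20 36
f 20 3 35
f 36 35 11
f 20 35 36
f 9 27 28
f 27 7 24
f 28 24 8
f 27 24 28
f 10 33 29
f 33 9 25
f 29 25 2
f 33 25 29
f 44 46 43
f 47 44 43
f 43 46 45
f 45 47 43
f 44 50 46
f 48 44 47
f 48 50 44
f 46 50 45
f 49 47 45
f 45 50 49
f 49 48 47
f 50 48 49



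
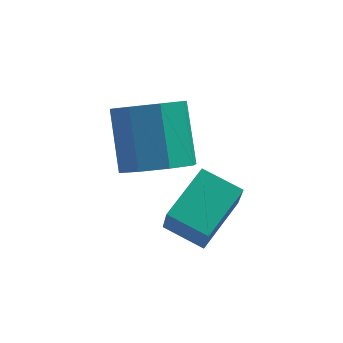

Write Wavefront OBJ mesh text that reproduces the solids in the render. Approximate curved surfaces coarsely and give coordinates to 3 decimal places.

v -0.359 -0.81 -2.982
v 0.565 -0.442 -3.083
v 0.243 0.758 -1.658
v -0.681 0.39 -1.558
v 0.053 -0.069 -3.513
v -0.269 1.13 -2.088
v -0.7 -0.13 -3.632
v -1.023 1.069 -2.207
v -1.254 -0.589 -3.37
v -1.576 0.61 -1.945
v -1.283 -1.178 -2.882
v -1.605 0.022 -1.457
v -0.771 -1.55 -2.452
v -1.093 -0.351 -1.027
v -0.017 -1.489 -2.333
v -0.34 -0.29 -0.908
v 0.536 -1.03 -2.595
v 0.214 0.169 -1.17
v 0.852 -1.952 -5.04
v 0.991 -2.581 -3.899
v -0.19 -1.511 -4.67
v -0.051 -2.14 -3.529
v 1.631 -0.64 -4.411
v 1.77 -1.269 -3.27
v 0.589 -0.199 -4.041
v 0.728 -0.828 -2.9
f 2 1 5
f 2 5 3
f 3 5 6
f 3 6 4
f 5 1 7
f 5 7 6
f 6 7 8
f 6 8 4
f 7 1 9
f 7 9 8
f 8 9 10
f 8 10 4
f 9 1 11
f 9 11 10
f 10 11 12
f 10 12 4
f 11 1 13
f 11 13 12
f 12 13 14
f 12 14 4
f 13 1 15
f 13 15 14
f 14 15 16
f 14 16 4
f 15 1 17
f 15 17 16
f 16 17 18
f 16 18 4
f 17 1 2
f 17 2 18
f 18 2 3
f 18 3 4
f 20 22 19
f 23 20 19
f 19 22 21
f 21 23 19
f 20 26 22
f 24 20 23
f 24 26 20
f 22 26 21
f 25 23 21
f 21 26 25
f 25 24 23
f 26 24 25



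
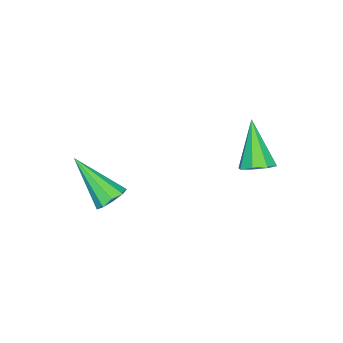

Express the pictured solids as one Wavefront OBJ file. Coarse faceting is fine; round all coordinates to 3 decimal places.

v 1.233 -0.299 -1.164
v 1.762 -0.52 -1.343
v 1.067 -1.741 0.124
v 1.818 -0.253 -1.036
v 1.6 -0.007 -0.789
v 1.211 0.102 -0.718
v 0.832 0.023 -0.855
v 0.641 -0.206 -1.136
v 0.727 -0.479 -1.431
v 1.05 -0.668 -1.6
v 1.458 -0.684 -1.565
v -2.387 2.988 -1.08
v -1.866 3.053 -0.715
v -3.293 2.272 0.34
v -2.155 3.448 -0.7
v -2.58 3.574 -0.908
v -2.893 3.357 -1.216
v -2.909 2.924 -1.445
v -2.62 2.529 -1.46
v -2.194 2.403 -1.252
v -1.882 2.62 -0.944
f 2 1 4
f 2 4 3
f 4 1 5
f 4 5 3
f 5 1 6
f 5 6 3
f 6 1 7
f 6 7 3
f 7 1 8
f 7 8 3
f 8 1 9
f 8 9 3
f 9 1 10
f 9 10 3
f 10 1 11
f 10 11 3
f 11 1 2
f 11 2 3
f 13 12 15
f 13 15 14
f 15 12 16
f 15 16 14
f 16 12 17
f 16 17 14
f 17 12 18
f 17 18 14
f 18 12 19
f 18 19 14
f 19 12 20
f 19 20 14
f 20 12 21
f 20 21 14
f 21 12 13
f 21 13 14



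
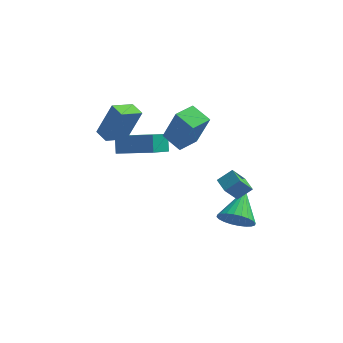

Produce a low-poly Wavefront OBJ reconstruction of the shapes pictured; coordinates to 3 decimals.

v -3.912 0.878 1.714
v -3.203 1.226 3.431
v -4.45 1.475 1.815
v -3.741 1.823 3.532
v -3.059 1.737 1.188
v -2.35 2.085 2.905
v -3.597 2.334 1.289
v -2.888 2.682 3.006
v 2.445 -1.279 -1.576
v 2.722 -1.732 -0.812
v 2.715 0.319 -0.724
v 3.036 -1.691 -0.988
v 3.261 -1.588 -1.254
v 3.362 -1.437 -1.568
v 3.323 -1.262 -1.884
v 3.15 -1.09 -2.152
v 2.871 -0.946 -2.333
v 2.526 -0.853 -2.399
v 2.169 -0.825 -2.339
v 1.855 -0.866 -2.163
v 1.63 -0.969 -1.898
v 1.529 -1.12 -1.584
v 1.568 -1.295 -1.268
v 1.74 -1.467 -0.999
v 2.02 -1.611 -0.818
v 2.365 -1.704 -0.753
v -1.463 2.627 0.832
v -0.812 2.441 2.693
v -0.771 3.634 0.691
v -0.119 3.448 2.551
v -0.561 1.952 0.449
v 0.091 1.766 2.309
v 0.132 2.959 0.307
v 0.783 2.773 2.168
v -3.037 3.071 -0.984
v -3.632 1.964 -0.166
v -3.161 3.703 -0.218
v -3.756 2.595 0.599
v -1.164 2.585 -0.279
v -1.759 1.477 0.538
v -1.288 3.216 0.486
v -1.883 2.109 1.304
v 1.625 -2.273 2.222
v 2.282 -1.951 2.729
v 2.166 -1.791 1.215
v 2.823 -1.469 1.722
v 2.037 -2.951 2.118
v 2.694 -2.629 2.625
v 2.578 -2.469 1.111
v 3.235 -2.147 1.618
f 2 4 1
f 5 2 1
f 1 4 3
f 3 5 1
f 2 8 4
f 6 2 5
f 6 8 2
f 4 8 3
f 7 5 3
f 3 8 7
f 7 6 5
f 8 6 7
f 10 9 12
f 10 12 11
f 12 9 13
f 12 13 11
f 13 9 14
f 13 14 11
f 14 9 15
f 14 15 11
f 15 9 16
f 15 16 11
f 16 9 17
f 16 17 11
f 17 9 18
f 17 18 11
f 18 9 19
f 18 19 11
f 19 9 20
f 19 20 11
f 20 9 21
f 20 21 11
f 21 9 22
f 21 22 11
f 22 9 23
f 22 23 11
f 23 9 24
f 23 24 11
f 24 9 25
f 24 25 11
f 25 9 26
f 25 26 11
f 26 9 10
f 26 10 11
f 28 30 27
f 31 28 27
f 27 30 29
f 29 31 27
f 28 34 30
f 32 28 31
f 32 34 28
f 30 34 29
f 33 31 29
f 29 34 33
f 33 32 31
f 34 32 33
f 36 38 35
f 39 36 35
f 35 38 37
f 37 39 35
f 36 42 38
f 40 36 39
f 40 42 36
f 38 42 37
f 41 39 37
f 37 42 41
f 41 40 39
f 42 40 41
f 44 46 43
f 47 44 43
f 43 46 45
f 45 47 43
f 44 50 46
f 48 44 47
f 48 50 44
f 46 50 45
f 49 47 45
f 45 50 49
f 49 48 47
f 50 48 49



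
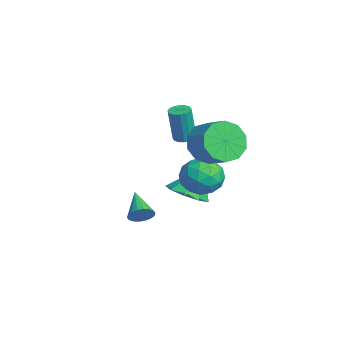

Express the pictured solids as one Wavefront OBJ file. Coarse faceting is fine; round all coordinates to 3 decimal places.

v 3.866 -2.699 -0.276
v 4.108 -2.408 0.164
v 2.614 -2.701 0.416
v 4.023 -2.219 0.01
v 3.906 -2.125 -0.201
v 3.782 -2.145 -0.426
v 3.674 -2.275 -0.622
v 3.605 -2.489 -0.749
v 3.587 -2.744 -0.782
v 3.624 -2.991 -0.715
v 3.709 -3.179 -0.561
v 3.826 -3.273 -0.35
v 3.95 -3.253 -0.125
v 4.058 -3.123 0.071
v 4.127 -2.909 0.198
v 4.145 -2.654 0.231
v 0.183 1.305 -0.418
v 1.054 0.95 -0.866
v 0.386 0.21 0.846
v 1.257 -0.145 0.398
v 1.233 0.814 0.804
v 1.108 1.49 0.022
v 0.332 -0.33 -0.042
v 0.207 0.346 -0.824
v 1.146 -0.061 -0.633
v 1.703 0.647 -0.11
v -0.263 0.513 0.09
v 0.294 1.221 0.613
v 0.601 1.223 -0.753
v 0.839 -0.063 0.733
v 0.826 0.5 0.971
v 1.337 0.292 0.708
v 0.632 1.541 -0.231
v 1.144 1.332 -0.494
v 1.25 1.253 0.487
v 0.296 -0.172 0.474
v 0.808 -0.381 0.211
v 0.103 0.868 -0.728
v 0.614 0.66 -0.991
v 0.19 -0.093 -0.507
v 1.166 0.421 -0.879
v 1.286 -0.222 -0.136
v 0.742 -0.332 -0.395
v 0.669 0.066 -0.854
v 1.494 0.837 -0.572
v 1.613 0.193 0.171
v 1.599 0.757 0.409
v 1.525 1.154 -0.05
v 1.548 0.243 -0.435
v -0.173 0.967 -0.191
v -0.054 0.323 0.552
v -0.085 0.006 0.03
v -0.159 0.403 -0.429
v 0.154 1.382 0.116
v 0.274 0.739 0.859
v 0.771 1.094 0.834
v 0.698 1.492 0.375
v -0.108 0.917 0.415
v -0.78 0.321 -1.811
v 0.236 0.576 -1.733
v -1.08 1.079 -0.389
v -0.12 1.091 -2.083
v -0.785 1.247 -2.306
v -1.447 0.968 -2.298
v -1.797 0.387 -2.062
v -1.671 -0.225 -1.708
v -1.127 -0.582 -1.403
v -0.421 -0.517 -1.289
v 0.117 -0.06 -1.419
v -2.403 0.565 0.85
v -1.897 0.455 0.804
v -1.791 0.204 2.563
v -2.297 0.315 2.61
v -1.907 0.721 0.843
v -1.801 0.471 2.602
v -2.05 0.945 0.883
v -1.944 0.695 2.642
v -2.287 1.068 0.915
v -2.181 0.818 2.674
v -2.556 1.056 0.929
v -2.45 0.806 2.689
v -2.783 0.912 0.923
v -2.677 0.662 2.682
v -2.909 0.676 0.897
v -2.803 0.425 2.656
v -2.899 0.409 0.858
v -2.793 0.159 2.617
v -2.756 0.185 0.818
v -2.65 -0.065 2.577
v -2.519 0.062 0.786
v -2.413 -0.188 2.545
v -2.25 0.074 0.771
v -2.144 -0.176 2.531
v -2.023 0.218 0.778
v -1.917 -0.032 2.537
v 0.953 0.795 2.06
v 1.56 0.106 1.472
v 2.633 0.556 2.051
v 2.027 1.245 2.64
v 1.505 0.682 1.127
v 2.578 1.132 1.706
v 1.239 1.301 1.138
v 2.312 1.751 1.717
v 0.864 1.727 1.502
v 1.938 2.177 2.081
v 0.524 1.797 2.079
v 1.597 2.247 2.658
v 0.347 1.484 2.649
v 1.42 1.934 3.228
v 0.402 0.908 2.994
v 1.475 1.358 3.573
v 0.668 0.289 2.983
v 1.741 0.739 3.562
v 1.042 -0.137 2.619
v 2.116 0.313 3.198
v 1.383 -0.207 2.042
v 2.456 0.243 2.621
f 2 1 4
f 2 4 3
f 4 1 5
f 4 5 3
f 5 1 6
f 5 6 3
f 6 1 7
f 6 7 3
f 7 1 8
f 7 8 3
f 8 1 9
f 8 9 3
f 9 1 10
f 9 10 3
f 10 1 11
f 10 11 3
f 11 1 12
f 11 12 3
f 12 1 13
f 12 13 3
f 13 1 14
f 13 14 3
f 14 1 15
f 14 15 3
f 15 1 16
f 15 16 3
f 16 1 2
f 16 2 3
f 17 54 33
f 54 28 57
f 33 57 22
f 54 57 33
f 17 33 29
f 33 22 34
f 29 34 18
f 33 34 29
f 17 29 38
f 29 18 39
f 38 39 24
f 29 39 38
f 17 38 50
f 38 24 53
f 50 53 27
f 38 53 50
f 17 50 54
f 50 27 58
f 54 58 28
f 50 58 54
f 18 34 45
f 34 22 48
f 45 48 26
f 34 48 45
f 22 57 35
f 57 28 56
f 35 56 21
f 57 56 35
f 28 58 55
f 58 27 51
f 55 51 19
f 58 51 55
f 27 53 52
f 53 24 40
f 52 40 23
f 53 40 52
f 24 39 44
f 39 18 41
f 44 41 25
f 39 41 44
f 20 46 32
f 46 26 47
f 32 47 21
f 46 47 32
f 20 32 30
f 32 21 31
f 30 31 19
f 32 31 30
f 20 30 37
f 30 19 36
f 37 36 23
f 30 36 37
f 20 37 42
f 37 23 43
f 42 43 25
f 37 43 42
f 20 42 46
f 42 25 49
f 46 49 26
f 42 49 46
f 21 47 35
f 47 26 48
f 35 48 22
f 47 48 35
f 19 31 55
f 31 21 56
f 55 56 28
f 31 56 55
f 23 36 52
f 36 19 51
f 52 51 27
f 36 51 52
f 25 43 44
f 43 23 40
f 44 40 24
f 43 40 44
f 26 49 45
f 49 25 41
f 45 41 18
f 49 41 45
f 60 59 62
f 60 62 61
f 62 59 63
f 62 63 61
f 63 59 64
f 63 64 61
f 64 59 65
f 64 65 61
f 65 59 66
f 65 66 61
f 66 59 67
f 66 67 61
f 67 59 68
f 67 68 61
f 68 59 69
f 68 69 61
f 69 59 60
f 69 60 61
f 71 70 74
f 71 74 72
f 72 74 75
f 72 75 73
f 74 70 76
f 74 76 75
f 75 76 77
f 75 77 73
f 76 70 78
f 76 78 77
f 77 78 79
f 77 79 73
f 78 70 80
f 78 80 79
f 79 80 81
f 79 81 73
f 80 70 82
f 80 82 81
f 81 82 83
f 81 83 73
f 82 70 84
f 82 84 83
f 83 84 85
f 83 85 73
f 84 70 86
f 84 86 85
f 85 86 87
f 85 87 73
f 86 70 88
f 86 88 87
f 87 88 89
f 87 89 73
f 88 70 90
f 88 90 89
f 89 90 91
f 89 91 73
f 90 70 92
f 90 92 91
f 91 92 93
f 91 93 73
f 92 70 94
f 92 94 93
f 93 94 95
f 93 95 73
f 94 70 71
f 94 71 95
f 95 71 72
f 95 72 73
f 97 96 100
f 97 100 98
f 98 100 101
f 98 101 99
f 100 96 102
f 100 102 101
f 101 102 103
f 101 103 99
f 102 96 104
f 102 104 103
f 103 104 105
f 103 105 99
f 104 96 106
f 104 106 105
f 105 106 107
f 105 107 99
f 106 96 108
f 106 108 107
f 107 108 109
f 107 109 99
f 108 96 110
f 108 110 109
f 109 110 111
f 109 111 99
f 110 96 112
f 110 112 111
f 111 112 113
f 111 113 99
f 112 96 114
f 112 114 113
f 113 114 115
f 113 115 99
f 114 96 116
f 114 116 115
f 115 116 117
f 115 117 99
f 116 96 97
f 116 97 117
f 117 97 98
f 117 98 99



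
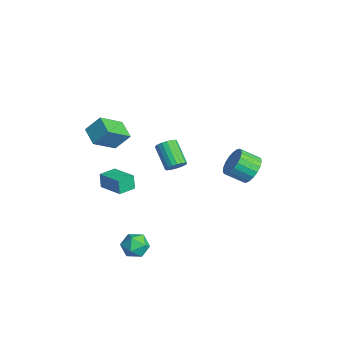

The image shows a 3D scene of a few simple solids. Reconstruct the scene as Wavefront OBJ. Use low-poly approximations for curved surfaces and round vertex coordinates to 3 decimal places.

v 2.962 -3.011 -3.107
v 3.356 -2.769 -3.908
v 3.024 -4.451 -3.512
v 3.418 -4.209 -4.313
v 3.886 -4.114 -3.52
v 3.847 -3.224 -3.27
v 2.533 -3.996 -4.15
v 2.494 -3.106 -3.9
v 3.091 -3.377 -4.553
v 3.927 -3.45 -4.164
v 2.453 -3.77 -3.256
v 3.289 -3.843 -2.867
v 0.477 -4.713 -0.275
v 0.26 -4.697 0.681
v 0.049 -3.673 -0.389
v -0.168 -3.658 0.567
v 1.968 -4.062 0.053
v 1.751 -4.047 1.009
v 1.54 -3.023 -0.061
v 1.323 -3.007 0.895
v 2.397 -0.827 1.917
v 2.75 -1.183 2.346
v 1.375 -1.309 3.372
v 1.023 -0.953 2.943
v 2.794 -0.908 2.439
v 1.419 -1.034 3.464
v 2.759 -0.616 2.428
v 1.384 -0.742 3.453
v 2.652 -0.367 2.315
v 1.277 -0.493 3.341
v 2.495 -0.208 2.124
v 1.12 -0.334 3.15
v 2.319 -0.172 1.892
v 0.944 -0.298 2.918
v 2.158 -0.266 1.665
v 0.783 -0.392 2.691
v 2.045 -0.471 1.488
v 0.67 -0.597 2.514
v 2.001 -0.746 1.396
v 0.626 -0.872 2.421
v 2.036 -1.038 1.407
v 0.661 -1.164 2.432
v 2.143 -1.287 1.519
v 0.768 -1.413 2.545
v 2.3 -1.446 1.71
v 0.925 -1.572 2.736
v 2.476 -1.482 1.942
v 1.101 -1.608 2.968
v 2.637 -1.388 2.169
v 1.262 -1.514 3.195
v 0.854 4.48 -1.025
v 1.514 4.713 -0.297
v 1.065 3.632 0.454
v 0.406 3.4 -0.275
v 1.175 4.933 -0.182
v 0.727 3.853 0.569
v 0.781 5.075 -0.213
v 0.333 3.995 0.538
v 0.4 5.115 -0.384
v -0.049 4.034 0.367
v 0.097 5.044 -0.666
v -0.351 3.964 0.084
v -0.075 4.876 -1.011
v -0.523 3.796 -0.26
v -0.086 4.64 -1.358
v -0.535 3.559 -0.607
v 0.065 4.376 -1.647
v -0.383 3.295 -0.896
v 0.353 4.13 -1.829
v -0.096 3.049 -1.078
v 0.728 3.944 -1.872
v 0.279 2.864 -1.121
v 1.124 3.852 -1.769
v 0.675 2.771 -1.018
v 1.474 3.868 -1.537
v 1.025 2.787 -0.786
v 1.716 3.99 -1.216
v 1.268 2.909 -0.466
v 1.81 4.196 -0.863
v 1.361 3.116 -0.112
v 1.738 4.452 -0.538
v 1.29 3.372 0.213
v -4.822 -2.598 0.014
v -4.362 -4.114 1.151
v -4.541 -1.727 1.061
v -4.081 -3.243 2.198
v -3.539 -2.517 -0.398
v -3.079 -4.033 0.739
v -3.258 -1.646 0.649
v -2.798 -3.162 1.786
f 1 12 6
f 1 6 2
f 1 2 8
f 1 8 11
f 1 11 12
f 2 6 10
f 6 12 5
f 12 11 3
f 11 8 7
f 8 2 9
f 4 10 5
f 4 5 3
f 4 3 7
f 4 7 9
f 4 9 10
f 5 10 6
f 3 5 12
f 7 3 11
f 9 7 8
f 10 9 2
f 14 16 13
f 17 14 13
f 13 16 15
f 15 17 13
f 14 20 16
f 18 14 17
f 18 20 14
f 16 20 15
f 19 17 15
f 15 20 19
f 19 18 17
f 20 18 19
f 22 21 25
f 22 25 23
f 23 25 26
f 23 26 24
f 25 21 27
f 25 27 26
f 26 27 28
f 26 28 24
f 27 21 29
f 27 29 28
f 28 29 30
f 28 30 24
f 29 21 31
f 29 31 30
f 30 31 32
f 30 32 24
f 31 21 33
f 31 33 32
f 32 33 34
f 32 34 24
f 33 21 35
f 33 35 34
f 34 35 36
f 34 36 24
f 35 21 37
f 35 37 36
f 36 37 38
f 36 38 24
f 37 21 39
f 37 39 38
f 38 39 40
f 38 40 24
f 39 21 41
f 39 41 40
f 40 41 42
f 40 42 24
f 41 21 43
f 41 43 42
f 42 43 44
f 42 44 24
f 43 21 45
f 43 45 44
f 44 45 46
f 44 46 24
f 45 21 47
f 45 47 46
f 46 47 48
f 46 48 24
f 47 21 49
f 47 49 48
f 48 49 50
f 48 50 24
f 49 21 22
f 49 22 50
f 50 22 23
f 50 23 24
f 52 51 55
f 52 55 53
f 53 55 56
f 53 56 54
f 55 51 57
f 55 57 56
f 56 57 58
f 56 58 54
f 57 51 59
f 57 59 58
f 58 59 60
f 58 60 54
f 59 51 61
f 59 61 60
f 60 61 62
f 60 62 54
f 61 51 63
f 61 63 62
f 62 63 64
f 62 64 54
f 63 51 65
f 63 65 64
f 64 65 66
f 64 66 54
f 65 51 67
f 65 67 66
f 66 67 68
f 66 68 54
f 67 51 69
f 67 69 68
f 68 69 70
f 68 70 54
f 69 51 71
f 69 71 70
f 70 71 72
f 70 72 54
f 71 51 73
f 71 73 72
f 72 73 74
f 72 74 54
f 73 51 75
f 73 75 74
f 74 75 76
f 74 76 54
f 75 51 77
f 75 77 76
f 76 77 78
f 76 78 54
f 77 51 79
f 77 79 78
f 78 79 80
f 78 80 54
f 79 51 81
f 79 81 80
f 80 81 82
f 80 82 54
f 81 51 52
f 81 52 82
f 82 52 53
f 82 53 54
f 84 86 83
f 87 84 83
f 83 86 85
f 85 87 83
f 84 90 86
f 88 84 87
f 88 90 84
f 86 90 85
f 89 87 85
f 85 90 89
f 89 88 87
f 90 88 89



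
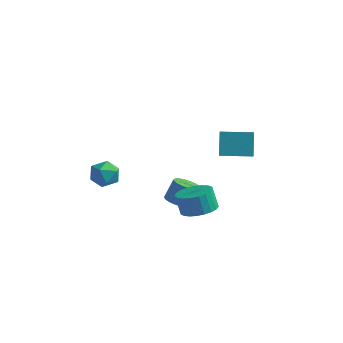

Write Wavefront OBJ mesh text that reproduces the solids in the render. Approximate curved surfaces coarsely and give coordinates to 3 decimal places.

v -3.235 -0.908 0.486
v -2.808 -1.559 -0.157
v -4.372 -2.021 0.857
v -3.945 -2.672 0.214
v -3.468 -2.417 1.067
v -2.765 -1.73 0.837
v -4.415 -1.85 -0.137
v -3.712 -1.163 -0.367
v -3.537 -2.141 -0.542
v -2.952 -2.492 0.202
v -4.228 -1.088 0.498
v -3.643 -1.439 1.242
v 4.051 -3.548 1.122
v 5.019 -3.868 1.446
v 4.617 -3.831 2.682
v 3.649 -3.512 2.358
v 5.065 -3.453 1.449
v 4.663 -3.416 2.685
v 4.957 -3.053 1.402
v 4.555 -3.016 2.638
v 4.711 -2.728 1.312
v 4.309 -2.691 2.548
v 4.364 -2.528 1.193
v 3.962 -2.491 2.429
v 3.97 -2.483 1.064
v 3.568 -2.446 2.3
v 3.588 -2.601 0.943
v 3.186 -2.564 2.179
v 3.276 -2.862 0.85
v 2.874 -2.826 2.086
v 3.083 -3.229 0.798
v 2.681 -3.192 2.034
v 3.037 -3.644 0.795
v 2.635 -3.607 2.031
v 3.145 -4.044 0.842
v 2.743 -4.007 2.078
v 3.391 -4.369 0.932
v 2.989 -4.332 2.168
v 3.738 -4.569 1.051
v 3.336 -4.532 2.287
v 4.132 -4.614 1.18
v 3.73 -4.577 2.416
v 4.514 -4.496 1.301
v 4.112 -4.459 2.537
v 4.826 -4.234 1.394
v 4.424 -4.198 2.63
v 1.06 -1.189 -0.619
v 1.883 -1.187 -0.789
v 2.142 -0.63 0.469
v 1.32 -0.631 0.639
v 1.772 -0.853 -0.914
v 2.031 -0.296 0.344
v 1.519 -0.585 -0.981
v 1.778 -0.028 0.277
v 1.176 -0.437 -0.976
v 1.435 0.12 0.282
v 0.81 -0.438 -0.9
v 1.069 0.12 0.358
v 0.493 -0.587 -0.769
v 0.753 -0.03 0.489
v 0.289 -0.856 -0.608
v 0.548 -0.298 0.65
v 0.238 -1.19 -0.449
v 0.497 -0.633 0.809
v 0.349 -1.524 -0.324
v 0.608 -0.967 0.934
v 0.602 -1.792 -0.257
v 0.861 -1.235 1.001
v 0.945 -1.94 -0.262
v 1.204 -1.383 0.996
v 1.311 -1.94 -0.338
v 1.57 -1.382 0.92
v 1.627 -1.79 -0.469
v 1.887 -1.233 0.789
v 1.832 -1.522 -0.63
v 2.091 -0.964 0.628
v 1.125 3.014 3.078
v 1.996 1.638 4.038
v 2.761 4.037 3.058
v 3.633 2.662 4.018
v 1.567 2.278 1.622
v 2.439 0.903 2.582
v 3.204 3.302 1.602
v 4.075 1.926 2.562
f 1 12 6
f 1 6 2
f 1 2 8
f 1 8 11
f 1 11 12
f 2 6 10
f 6 12 5
f 12 11 3
f 11 8 7
f 8 2 9
f 4 10 5
f 4 5 3
f 4 3 7
f 4 7 9
f 4 9 10
f 5 10 6
f 3 5 12
f 7 3 11
f 9 7 8
f 10 9 2
f 14 13 17
f 14 17 15
f 15 17 18
f 15 18 16
f 17 13 19
f 17 19 18
f 18 19 20
f 18 20 16
f 19 13 21
f 19 21 20
f 20 21 22
f 20 22 16
f 21 13 23
f 21 23 22
f 22 23 24
f 22 24 16
f 23 13 25
f 23 25 24
f 24 25 26
f 24 26 16
f 25 13 27
f 25 27 26
f 26 27 28
f 26 28 16
f 27 13 29
f 27 29 28
f 28 29 30
f 28 30 16
f 29 13 31
f 29 31 30
f 30 31 32
f 30 32 16
f 31 13 33
f 31 33 32
f 32 33 34
f 32 34 16
f 33 13 35
f 33 35 34
f 34 35 36
f 34 36 16
f 35 13 37
f 35 37 36
f 36 37 38
f 36 38 16
f 37 13 39
f 37 39 38
f 38 39 40
f 38 40 16
f 39 13 41
f 39 41 40
f 40 41 42
f 40 42 16
f 41 13 43
f 41 43 42
f 42 43 44
f 42 44 16
f 43 13 45
f 43 45 44
f 44 45 46
f 44 46 16
f 45 13 14
f 45 14 46
f 46 14 15
f 46 15 16
f 48 47 51
f 48 51 49
f 49 51 52
f 49 52 50
f 51 47 53
f 51 53 52
f 52 53 54
f 52 54 50
f 53 47 55
f 53 55 54
f 54 55 56
f 54 56 50
f 55 47 57
f 55 57 56
f 56 57 58
f 56 58 50
f 57 47 59
f 57 59 58
f 58 59 60
f 58 60 50
f 59 47 61
f 59 61 60
f 60 61 62
f 60 62 50
f 61 47 63
f 61 63 62
f 62 63 64
f 62 64 50
f 63 47 65
f 63 65 64
f 64 65 66
f 64 66 50
f 65 47 67
f 65 67 66
f 66 67 68
f 66 68 50
f 67 47 69
f 67 69 68
f 68 69 70
f 68 70 50
f 69 47 71
f 69 71 70
f 70 71 72
f 70 72 50
f 71 47 73
f 71 73 72
f 72 73 74
f 72 74 50
f 73 47 75
f 73 75 74
f 74 75 76
f 74 76 50
f 75 47 48
f 75 48 76
f 76 48 49
f 76 49 50
f 78 80 77
f 81 78 77
f 77 80 79
f 79 81 77
f 78 84 80
f 82 78 81
f 82 84 78
f 80 84 79
f 83 81 79
f 79 84 83
f 83 82 81
f 84 82 83



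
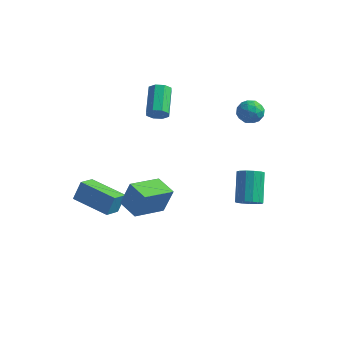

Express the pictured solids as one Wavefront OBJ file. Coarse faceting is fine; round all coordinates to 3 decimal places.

v -1.688 2.336 2.45
v -1.204 2.686 2.22
v -1.848 4.155 3.101
v -2.332 3.804 3.33
v -1.595 2.691 1.925
v -2.239 4.16 2.806
v -2.041 2.488 1.938
v -2.685 3.957 2.819
v -2.28 2.196 2.25
v -2.924 3.665 3.131
v -2.172 1.985 2.679
v -2.816 3.454 3.56
v -1.781 1.98 2.974
v -2.425 3.449 3.855
v -1.335 2.183 2.961
v -1.979 3.652 3.842
v -1.096 2.475 2.649
v -1.74 3.944 3.53
v 2.381 3.878 3.781
v 2.926 4.402 3.599
v 3.014 2.998 3.141
v 3.559 3.522 2.959
v 3.484 3.278 3.694
v 3.093 3.822 4.089
v 2.847 3.578 2.651
v 2.456 4.122 3.046
v 3.214 4.217 2.9
v 3.608 4.032 3.545
v 2.332 3.368 3.195
v 2.726 3.183 3.84
v 2.598 4.217 3.746
v 3.342 3.183 2.994
v 3.298 3.039 3.426
v 3.619 3.347 3.319
v 2.696 3.876 4.034
v 3.016 4.184 3.927
v 3.344 3.524 3.983
v 2.924 3.216 2.813
v 3.244 3.524 2.706
v 2.321 4.053 3.421
v 2.642 4.361 3.314
v 2.596 3.876 2.757
v 3.088 4.417 3.229
v 3.46 3.899 2.852
v 3.041 3.932 2.671
v 2.811 4.252 2.903
v 3.319 4.308 3.608
v 3.691 3.79 3.232
v 3.647 3.647 3.664
v 3.417 3.966 3.896
v 3.489 4.199 3.197
v 2.249 3.61 3.508
v 2.621 3.092 3.132
v 2.523 3.434 2.844
v 2.293 3.753 3.076
v 2.48 3.501 3.888
v 2.852 2.983 3.511
v 3.129 3.148 3.837
v 2.899 3.468 4.069
v 2.451 3.201 3.543
v 3.295 3.14 -3.356
v 3.834 3.604 -3.559
v 3.285 4.864 -2.148
v 2.745 4.4 -1.944
v 3.499 3.708 -3.784
v 2.949 4.968 -2.372
v 3.098 3.633 -3.872
v 2.549 4.892 -2.461
v 2.76 3.4 -3.796
v 2.211 4.66 -2.385
v 2.592 3.086 -3.581
v 2.042 4.345 -2.169
v 2.647 2.788 -3.294
v 2.097 4.048 -1.883
v 2.908 2.602 -3.026
v 2.358 3.862 -1.615
v 3.291 2.587 -2.864
v 2.741 3.847 -1.452
v 3.676 2.748 -2.857
v 3.126 4.008 -1.446
v 3.94 3.033 -3.009
v 3.39 4.293 -1.598
v 3.999 3.352 -3.271
v 3.449 4.612 -1.859
v -3.447 -3.382 -0.945
v -3.243 -2.918 0.098
v -3.403 -2.354 -1.412
v -3.199 -1.89 -0.368
v -1.361 -3.61 -1.252
v -1.157 -3.146 -0.208
v -1.317 -2.582 -1.718
v -1.113 -2.118 -0.675
v -1.217 -2.499 -1.067
v -0.789 -2.23 0.388
v -0.523 -0.765 -1.592
v -0.095 -0.496 -0.137
v -0.085 -3.024 -1.303
v 0.343 -2.755 0.152
v 0.609 -1.29 -1.828
v 1.037 -1.021 -0.373
f 2 1 5
f 2 5 3
f 3 5 6
f 3 6 4
f 5 1 7
f 5 7 6
f 6 7 8
f 6 8 4
f 7 1 9
f 7 9 8
f 8 9 10
f 8 10 4
f 9 1 11
f 9 11 10
f 10 11 12
f 10 12 4
f 11 1 13
f 11 13 12
f 12 13 14
f 12 14 4
f 13 1 15
f 13 15 14
f 14 15 16
f 14 16 4
f 15 1 17
f 15 17 16
f 16 17 18
f 16 18 4
f 17 1 2
f 17 2 18
f 18 2 3
f 18 3 4
f 19 56 35
f 56 30 59
f 35 59 24
f 56 59 35
f 19 35 31
f 35 24 36
f 31 36 20
f 35 36 31
f 19 31 40
f 31 20 41
f 40 41 26
f 31 41 40
f 19 40 52
f 40 26 55
f 52 55 29
f 40 55 52
f 19 52 56
f 52 29 60
f 56 60 30
f 52 60 56
f 20 36 47
f 36 24 50
f 47 50 28
f 36 50 47
f 24 59 37
f 59 30 58
f 37 58 23
f 59 58 37
f 30 60 57
f 60 29 53
f 57 53 21
f 60 53 57
f 29 55 54
f 55 26 42
f 54 42 25
f 55 42 54
f 26 41 46
f 41 20 43
f 46 43 27
f 41 43 46
f 22 48 34
f 48 28 49
f 34 49 23
f 48 49 34
f 22 34 32
f 34 23 33
f 32 33 21
f 34 33 32
f 22 32 39
f 32 21 38
f 39 38 25
f 32 38 39
f 22 39 44
f 39 25 45
f 44 45 27
f 39 45 44
f 22 44 48
f 44 27 51
f 48 51 28
f 44 51 48
f 23 49 37
f 49 28 50
f 37 50 24
f 49 50 37
f 21 33 57
f 33 23 58
f 57 58 30
f 33 58 57
f 25 38 54
f 38 21 53
f 54 53 29
f 38 53 54
f 27 45 46
f 45 25 42
f 46 42 26
f 45 42 46
f 28 51 47
f 51 27 43
f 47 43 20
f 51 43 47
f 62 61 65
f 62 65 63
f 63 65 66
f 63 66 64
f 65 61 67
f 65 67 66
f 66 67 68
f 66 68 64
f 67 61 69
f 67 69 68
f 68 69 70
f 68 70 64
f 69 61 71
f 69 71 70
f 70 71 72
f 70 72 64
f 71 61 73
f 71 73 72
f 72 73 74
f 72 74 64
f 73 61 75
f 73 75 74
f 74 75 76
f 74 76 64
f 75 61 77
f 75 77 76
f 76 77 78
f 76 78 64
f 77 61 79
f 77 79 78
f 78 79 80
f 78 80 64
f 79 61 81
f 79 81 80
f 80 81 82
f 80 82 64
f 81 61 83
f 81 83 82
f 82 83 84
f 82 84 64
f 83 61 62
f 83 62 84
f 84 62 63
f 84 63 64
f 86 88 85
f 89 86 85
f 85 88 87
f 87 89 85
f 86 92 88
f 90 86 89
f 90 92 86
f 88 92 87
f 91 89 87
f 87 92 91
f 91 90 89
f 92 90 91
f 94 96 93
f 97 94 93
f 93 96 95
f 95 97 93
f 94 100 96
f 98 94 97
f 98 100 94
f 96 100 95
f 99 97 95
f 95 100 99
f 99 98 97
f 100 98 99

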